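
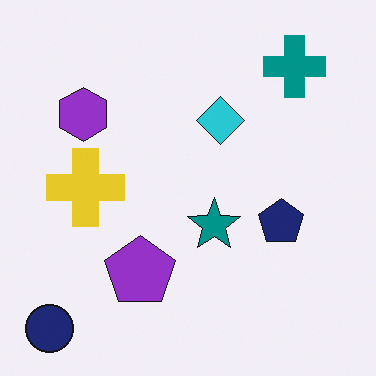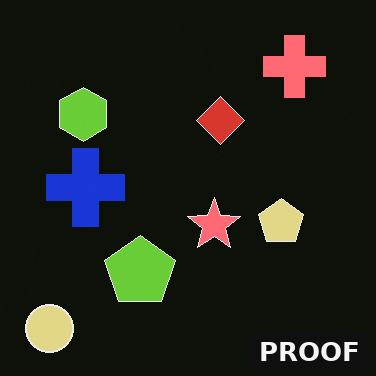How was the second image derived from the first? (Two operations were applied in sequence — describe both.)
The transformation is: color-inverted (negative), then watermarked with the text "PROOF" in the lower-right corner.

The light background has become dark and every shape's color is its complement — a photographic negative. A dark label reading "PROOF" appears in the lower-right corner.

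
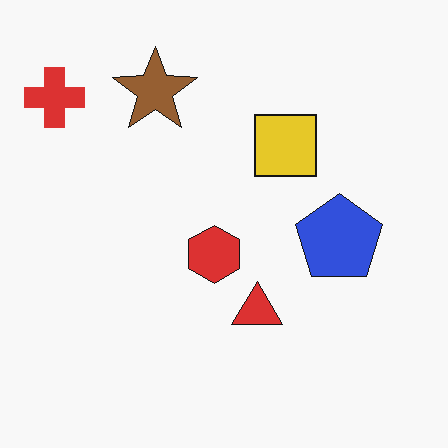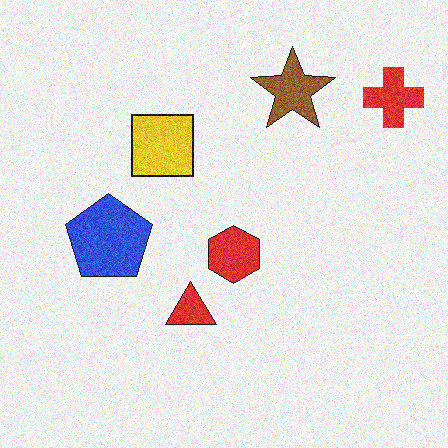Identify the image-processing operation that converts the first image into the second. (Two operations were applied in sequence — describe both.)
This is the original image flipped horizontally (left ↔ right), then degraded with moderate additive noise.

The red cross is in the top-left of the first image and the top-right of the second — shapes on opposite sides of the vertical midline have swapped in a mirror flip. Random speckle covers the whole image, including the flat background.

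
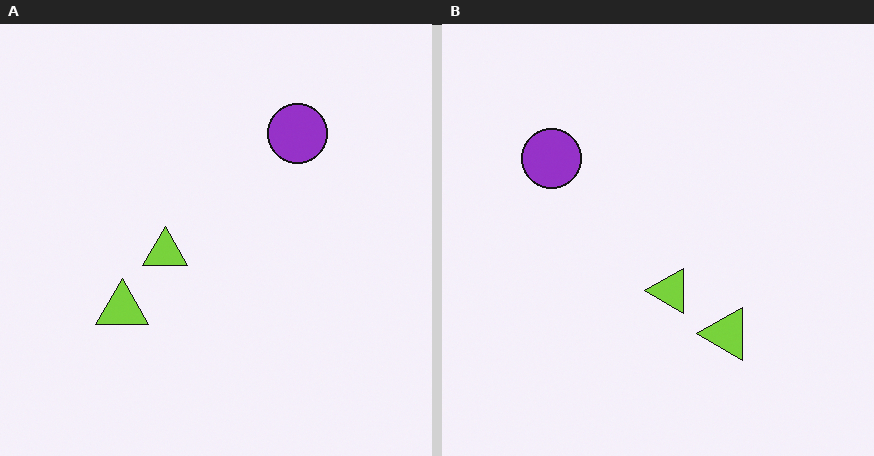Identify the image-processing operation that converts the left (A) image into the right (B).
The image was rotated 90° counter-clockwise.

The purple circle sits in the top-right of the left (A) image and the top-left of the right (B) — consistent with a whole-image 90° counter-clockwise rotation.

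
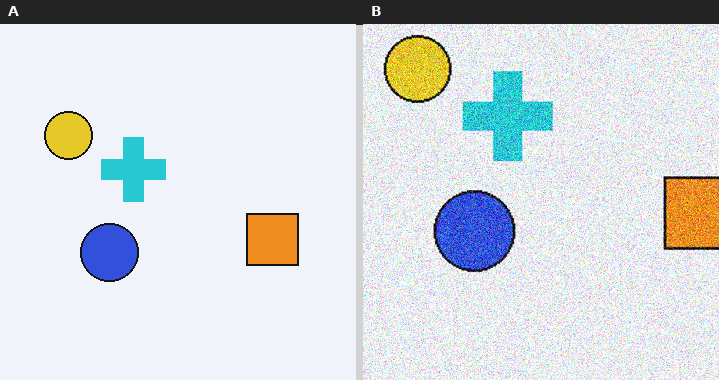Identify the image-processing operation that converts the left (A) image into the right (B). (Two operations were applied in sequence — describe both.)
The right (B) image is the left (A) cropped to a modestly smaller region and rescaled, then degraded with a thick layer of grain.

The visible shapes are larger and the field of view is narrower; shapes near the original edges may be partly or wholly outside the frame — a crop-and-rescale. Random speckle covers the whole image, including the flat background.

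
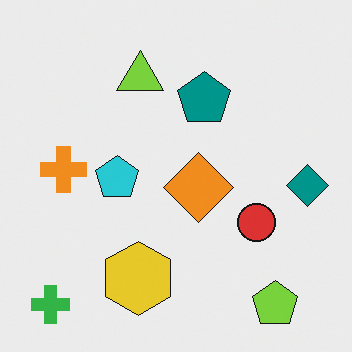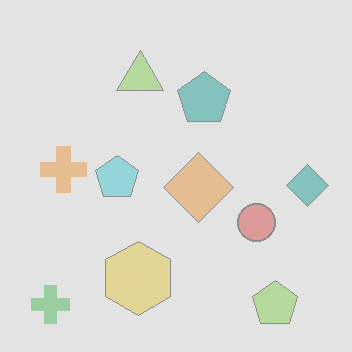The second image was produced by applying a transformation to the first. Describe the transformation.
This is the original image washed out (contrast reduced).

Tones are pushed toward mid-grey across the whole image — a global contrast change.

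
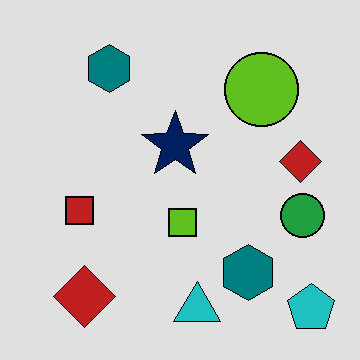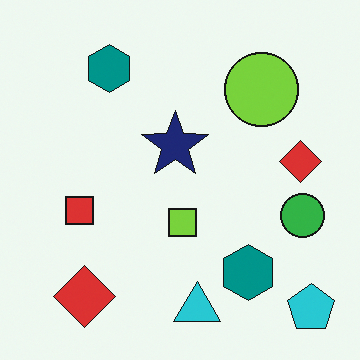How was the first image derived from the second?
The transformation is: moderately posterized.

Each flat color has snapped to a coarser quantized level — most visibly, the near-white background has dropped to a flat grey.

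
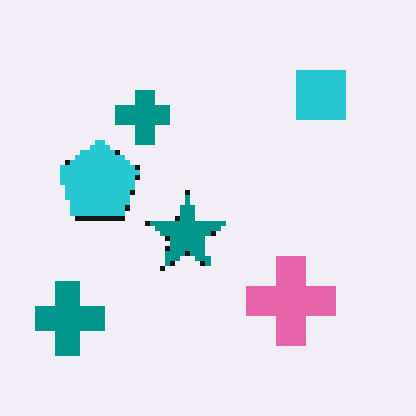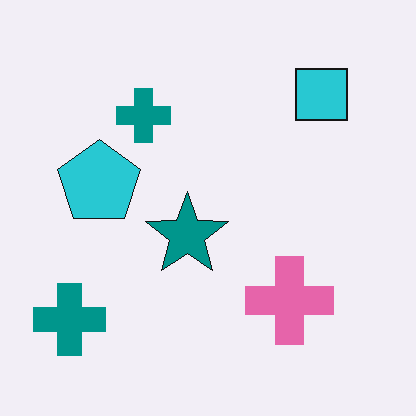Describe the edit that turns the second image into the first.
This is the original image mildly pixelated.

Shapes are reduced to large square blocks; fine edges and outlines are lost — a downscale-then-upscale (mosaic) effect.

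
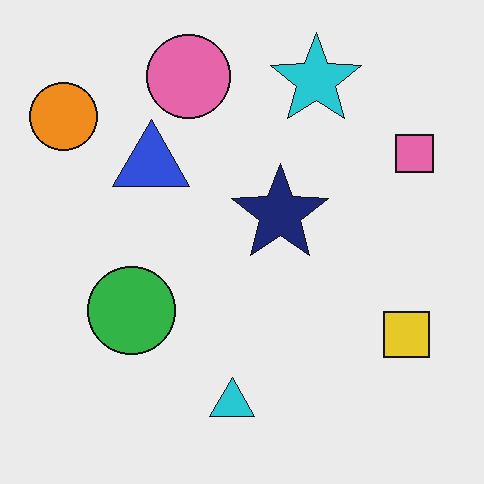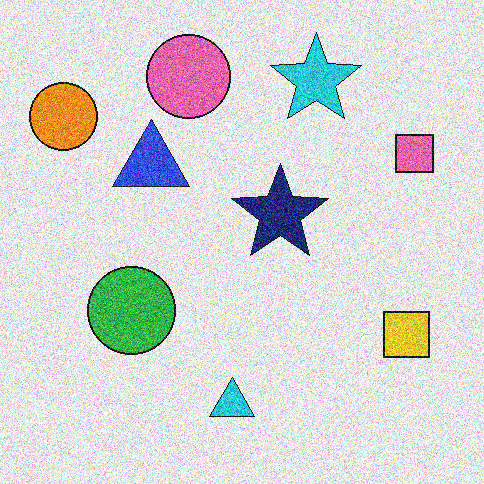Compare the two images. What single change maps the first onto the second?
The transformation is: degraded with a thick layer of grain.

Random speckle covers the whole image, including the flat background.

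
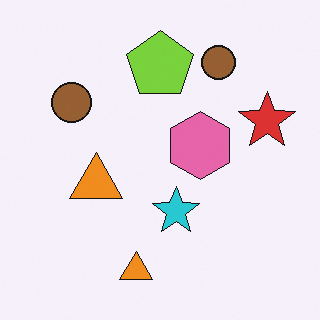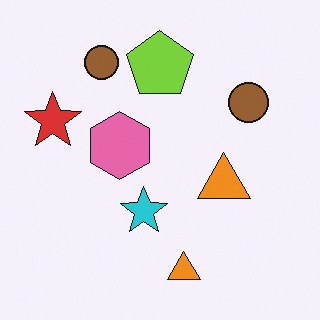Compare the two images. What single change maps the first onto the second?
Flipped horizontally (left ↔ right).

The red star is in the right of the first image and the left of the second — shapes on opposite sides of the vertical midline have swapped in a mirror flip.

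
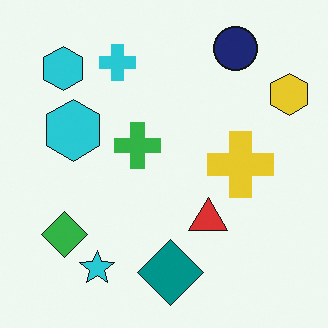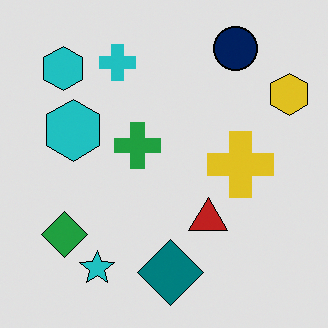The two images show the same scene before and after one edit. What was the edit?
The image was moderately posterized.

Each flat color has snapped to a coarser quantized level — most visibly, the near-white background has dropped to a flat grey.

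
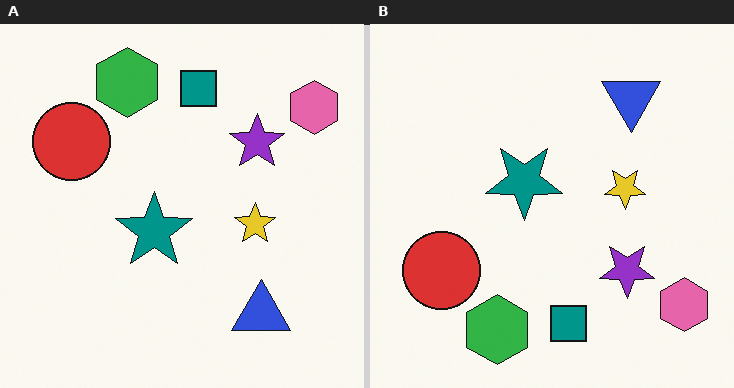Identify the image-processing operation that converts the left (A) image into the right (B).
Flipped vertically (top ↔ bottom).

The green hexagon is in the top of the left (A) image and the bottom of the right (B) — shapes on opposite sides of the horizontal midline have swapped in a mirror flip.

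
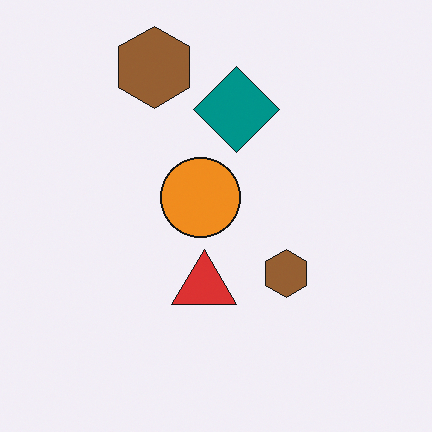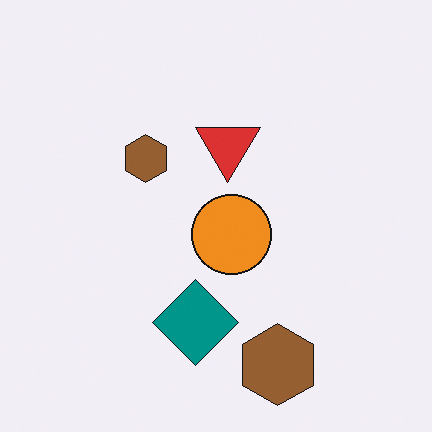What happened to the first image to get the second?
The transformation is: rotated 180°.

The teal diamond sits in the top of the first image and the bottom of the second — consistent with a whole-image 180° rotation.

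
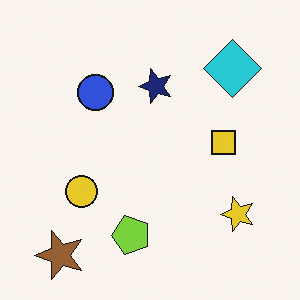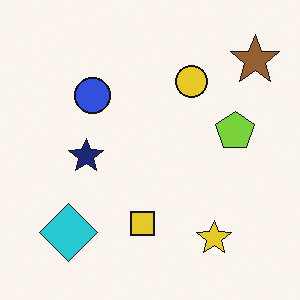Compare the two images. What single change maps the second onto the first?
The transformation is: transposed (reflected across the top-left ↔ bottom-right diagonal).

Shapes have swapped their row and column positions — what was in the top-right is now in the bottom-left — a diagonal reflection.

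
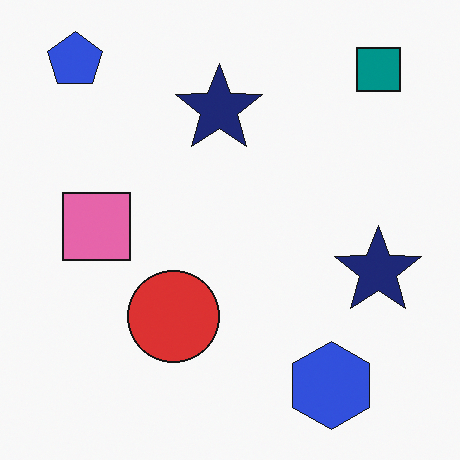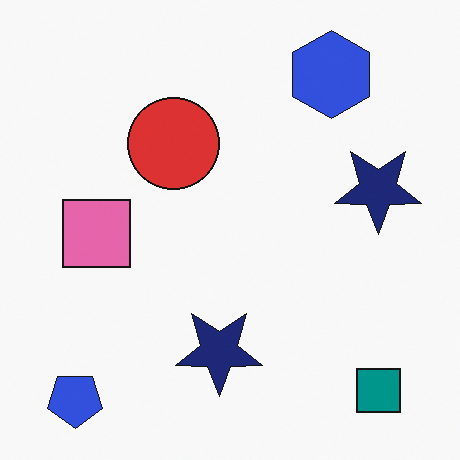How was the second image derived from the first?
The transformation is: flipped vertically (top ↔ bottom).

The blue pentagon is in the top-left of the first image and the bottom-left of the second — shapes on opposite sides of the horizontal midline have swapped in a mirror flip.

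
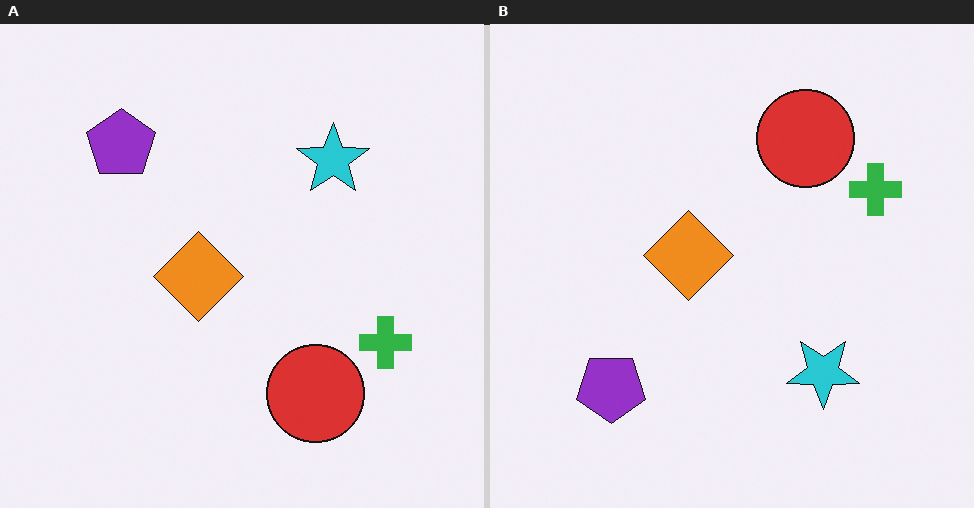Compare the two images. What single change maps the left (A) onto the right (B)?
This is the original image flipped vertically (top ↔ bottom).

The red circle is in the bottom of the left (A) image and the top of the right (B) — shapes on opposite sides of the horizontal midline have swapped in a mirror flip.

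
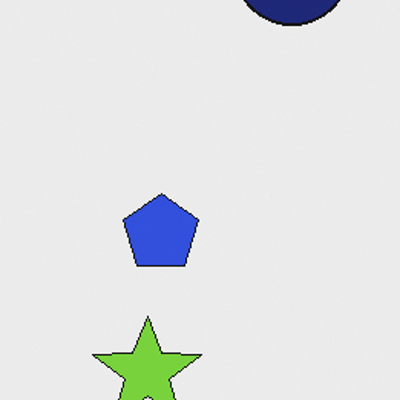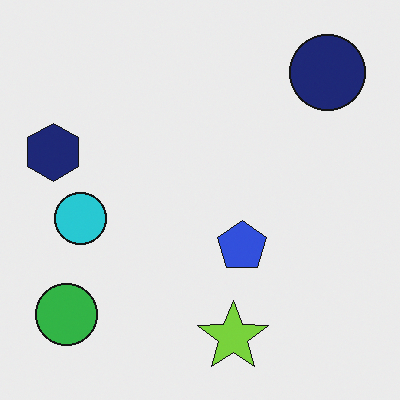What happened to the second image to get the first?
Cropped to a modestly smaller region and rescaled.

The visible shapes are larger and the field of view is narrower; shapes near the original edges may be partly or wholly outside the frame — a crop-and-rescale.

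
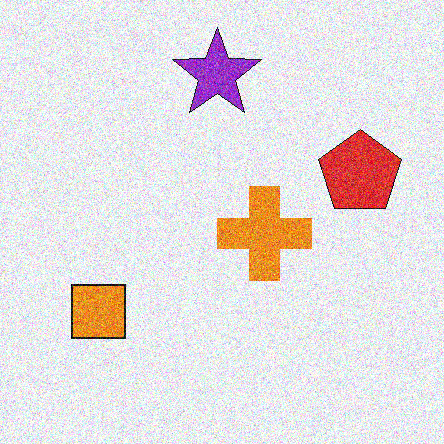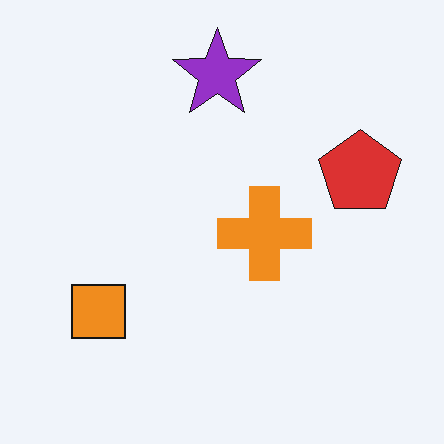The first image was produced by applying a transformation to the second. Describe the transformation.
The transformation is: degraded with a thick layer of grain.

Random speckle covers the whole image, including the flat background.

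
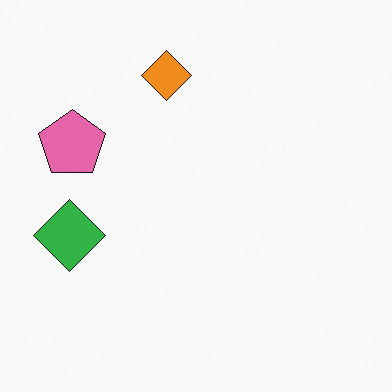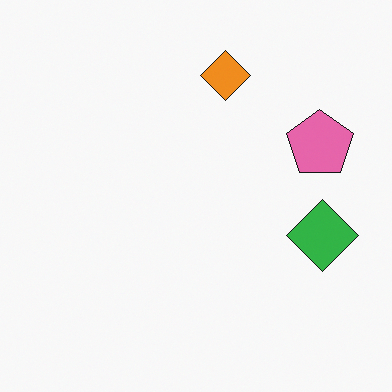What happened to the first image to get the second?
The second image is the first flipped horizontally (left ↔ right).

The green diamond is in the left of the first image and the right of the second — shapes on opposite sides of the vertical midline have swapped in a mirror flip.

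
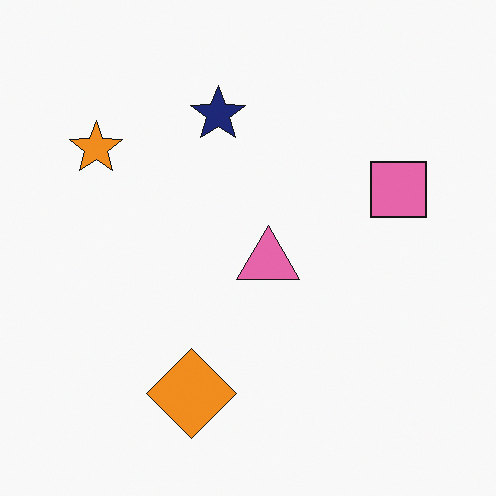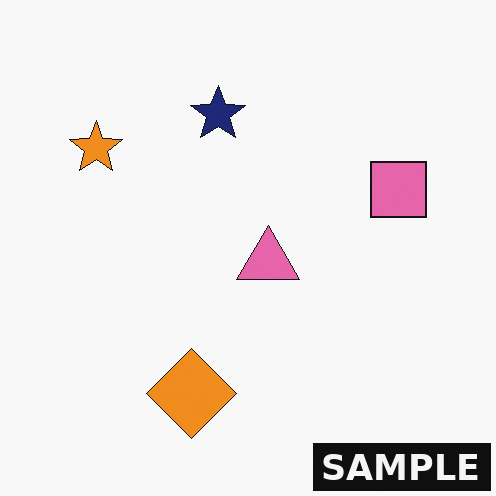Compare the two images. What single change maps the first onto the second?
Watermarked with the text "SAMPLE" in the lower-right corner.

A dark label reading "SAMPLE" appears in the lower-right corner.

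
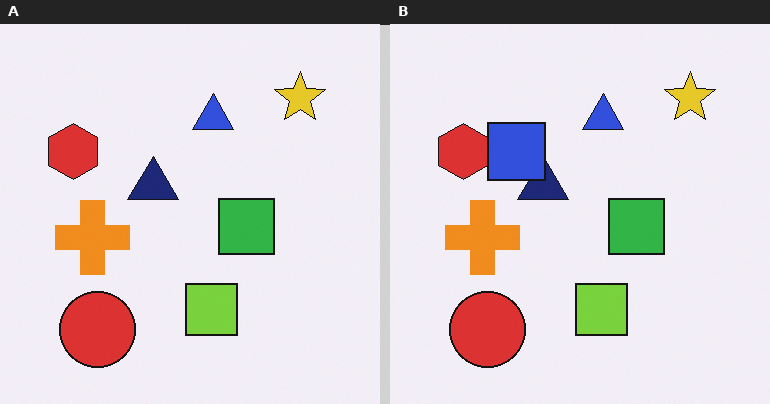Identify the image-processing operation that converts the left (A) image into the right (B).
Overlaid with an additional blue square.

A blue square appears in the right (B) image that is absent from the left (A).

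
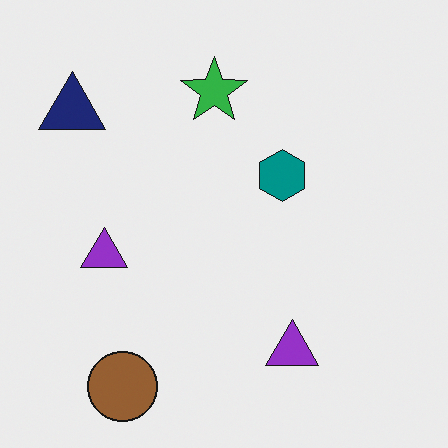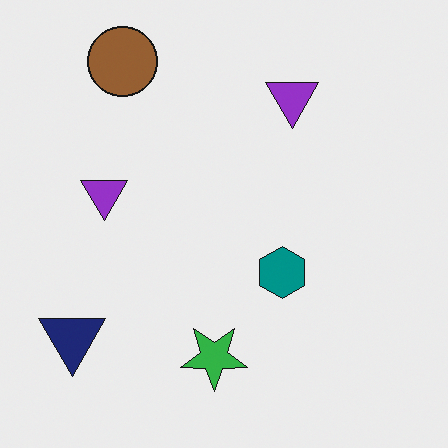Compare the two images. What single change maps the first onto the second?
The image was flipped vertically (top ↔ bottom).

The brown circle is in the bottom-left of the first image and the top-left of the second — shapes on opposite sides of the horizontal midline have swapped in a mirror flip.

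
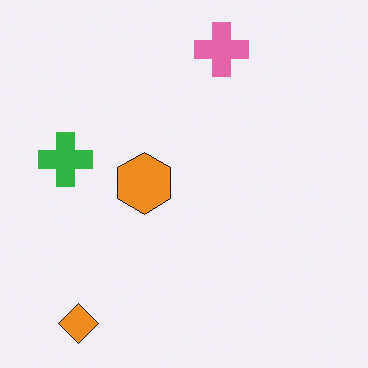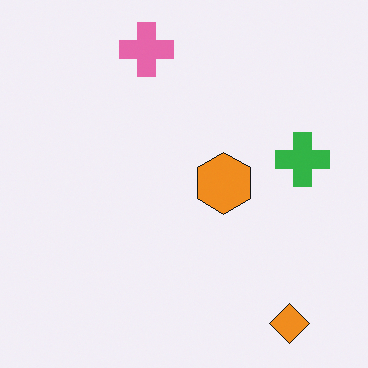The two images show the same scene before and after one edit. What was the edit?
It was flipped horizontally (left ↔ right).

The green cross is in the left of the first image and the right of the second — shapes on opposite sides of the vertical midline have swapped in a mirror flip.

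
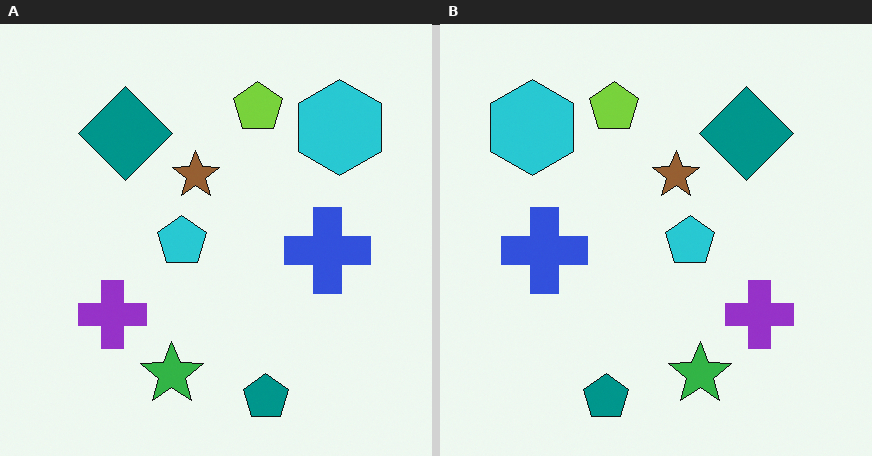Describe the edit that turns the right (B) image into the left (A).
The image was flipped horizontally (left ↔ right).

The cyan hexagon is in the top-left of the right (B) image and the top-right of the left (A) — shapes on opposite sides of the vertical midline have swapped in a mirror flip.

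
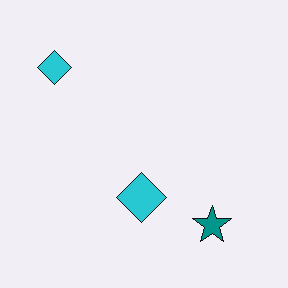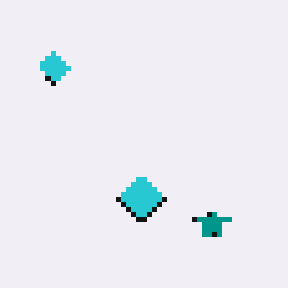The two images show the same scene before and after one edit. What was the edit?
It was mildly pixelated.

Shapes are reduced to large square blocks; fine edges and outlines are lost — a downscale-then-upscale (mosaic) effect.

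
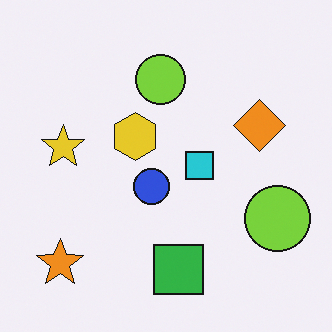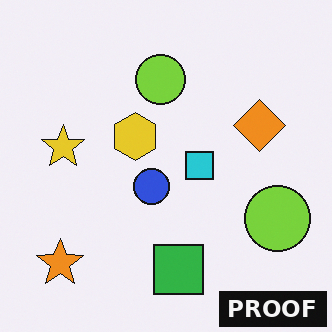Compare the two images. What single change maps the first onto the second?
This is the original image watermarked with the text "PROOF" in the lower-right corner.

A dark label reading "PROOF" appears in the lower-right corner.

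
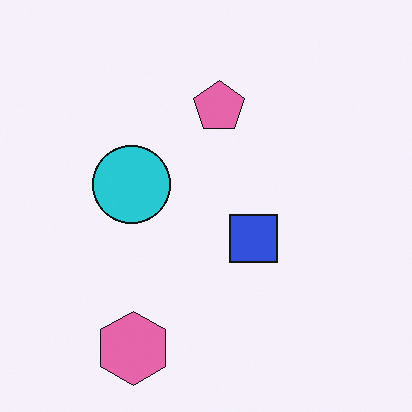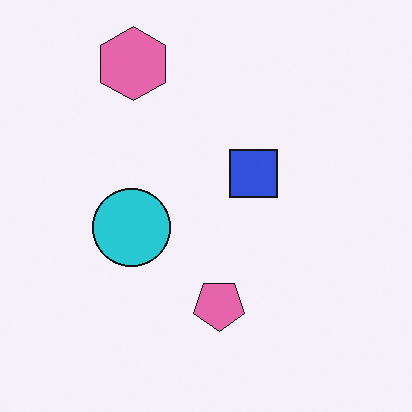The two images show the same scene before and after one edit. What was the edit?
The image was flipped vertically (top ↔ bottom).

The pink hexagon is in the bottom-left of the first image and the top-left of the second — shapes on opposite sides of the horizontal midline have swapped in a mirror flip.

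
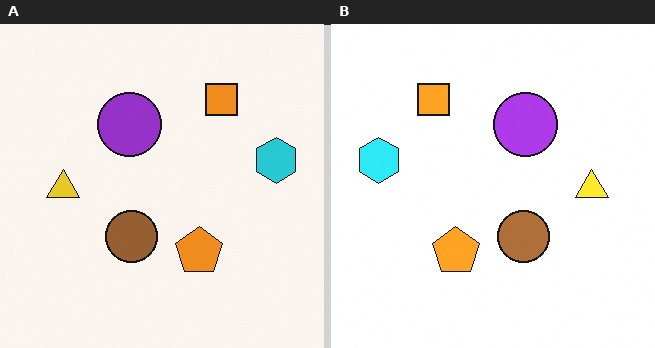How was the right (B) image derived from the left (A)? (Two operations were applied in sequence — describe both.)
This is the original image flipped horizontally (left ↔ right), then slightly brightened.

The cyan hexagon is in the right of the left (A) image and the left of the right (B) — shapes on opposite sides of the vertical midline have swapped in a mirror flip. Every pixel — background and shapes alike — is uniformly brightened.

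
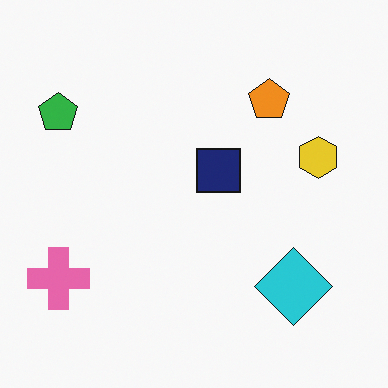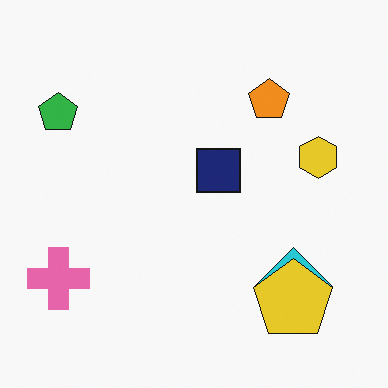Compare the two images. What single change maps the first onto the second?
This is the original image overlaid with an additional yellow pentagon.

A yellow pentagon appears in the second image that is absent from the first.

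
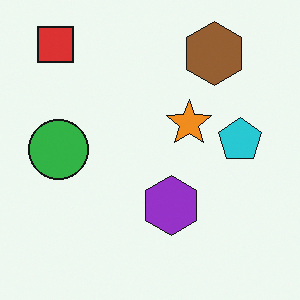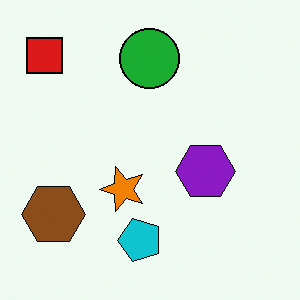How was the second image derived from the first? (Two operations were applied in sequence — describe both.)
Given slightly increased contrast, then transposed (reflected across the top-left ↔ bottom-right diagonal).

Tones are pushed away from mid-grey across the whole image — a global contrast change. Shapes have swapped their row and column positions — what was in the top-right is now in the bottom-left — a diagonal reflection.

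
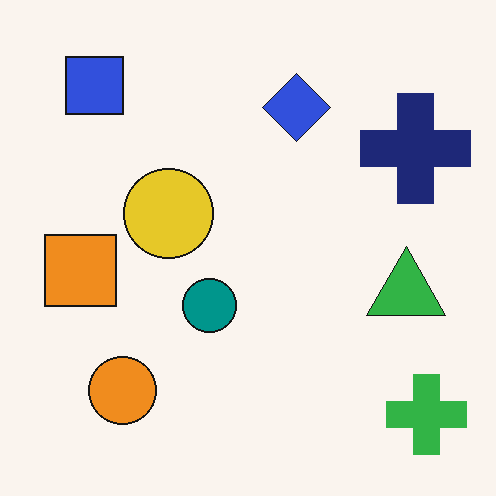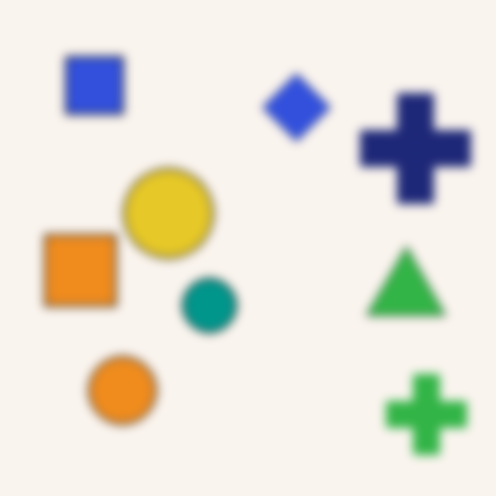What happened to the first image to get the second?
This is the original image noticeably gaussian-blurred.

Shape edges and outlines are uniformly softened across the whole image.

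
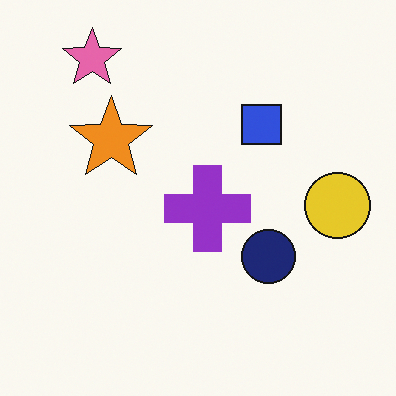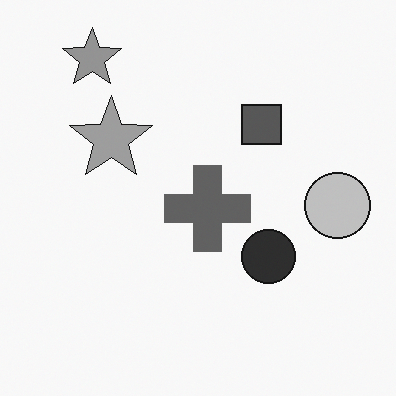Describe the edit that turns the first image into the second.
The second image is the first converted to grayscale.

All color is removed — every shape is now a shade of grey.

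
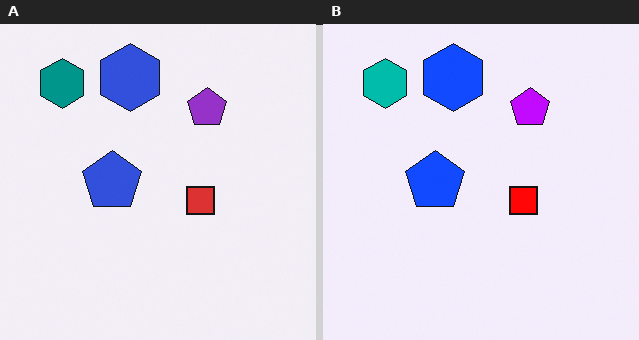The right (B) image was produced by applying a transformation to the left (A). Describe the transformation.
The image was heavily oversaturated.

All colors are more vivid — a global saturation change.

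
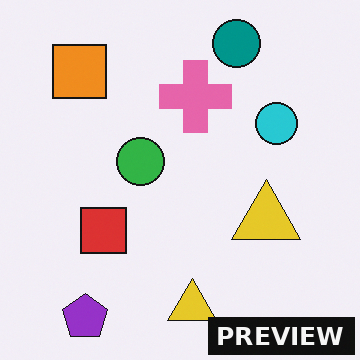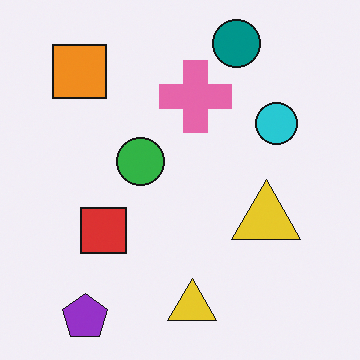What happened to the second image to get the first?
The transformation is: watermarked with the text "PREVIEW" in the lower-right corner.

A dark label reading "PREVIEW" appears in the lower-right corner.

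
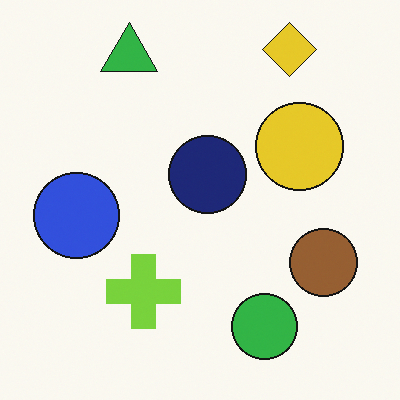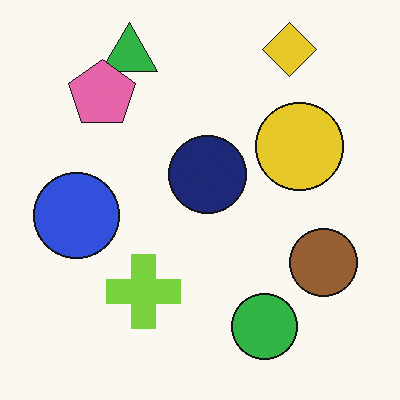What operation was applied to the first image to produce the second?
Overlaid with an additional pink pentagon.

A pink pentagon appears in the second image that is absent from the first.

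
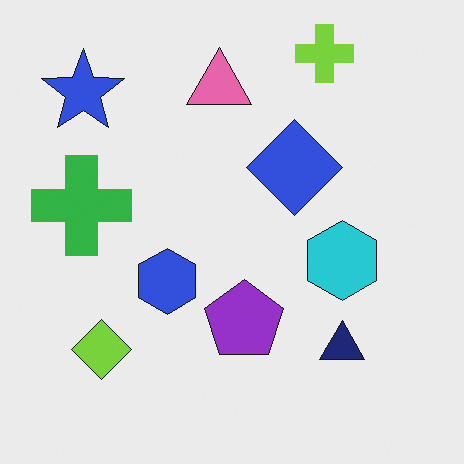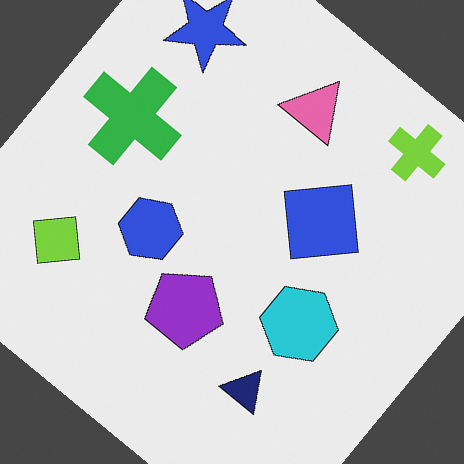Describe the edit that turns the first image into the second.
It was rotated clockwise by a large amount — several tens of degrees.

Every shape is tilted by the same angle and the image corners show triangular fill wedges — a whole-image rotation by a non-right angle.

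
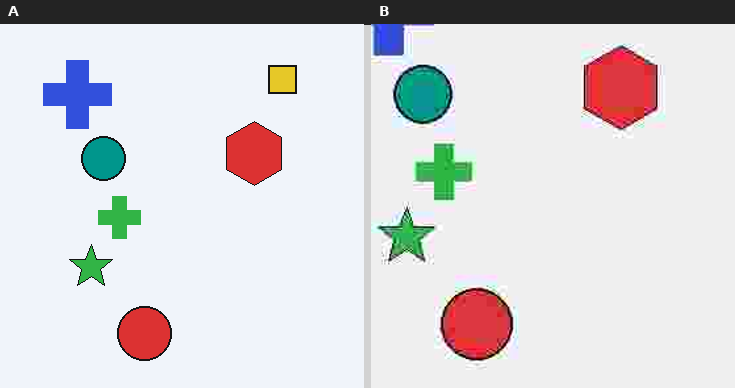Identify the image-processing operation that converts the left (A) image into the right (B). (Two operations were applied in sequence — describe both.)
It was heavily JPEG-compressed with obvious blocking artifacts, then cropped slightly and scaled back up.

Blocky 8×8 compression artifacts appear around shape edges and the flat background shows ringing — characteristic JPEG degradation. The visible shapes are larger and the field of view is narrower; shapes near the original edges may be partly or wholly outside the frame — a crop-and-rescale.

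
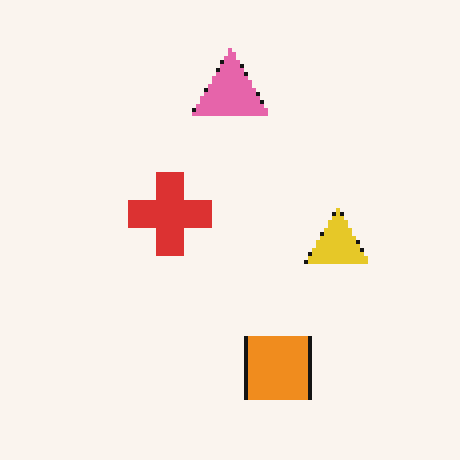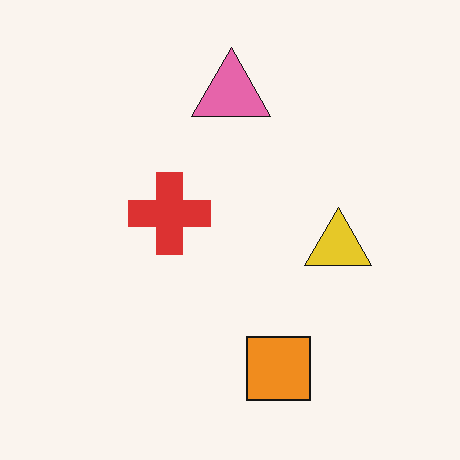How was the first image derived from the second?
The image was lightly pixelated (a mild mosaic effect).

Shapes are reduced to large square blocks; fine edges and outlines are lost — a downscale-then-upscale (mosaic) effect.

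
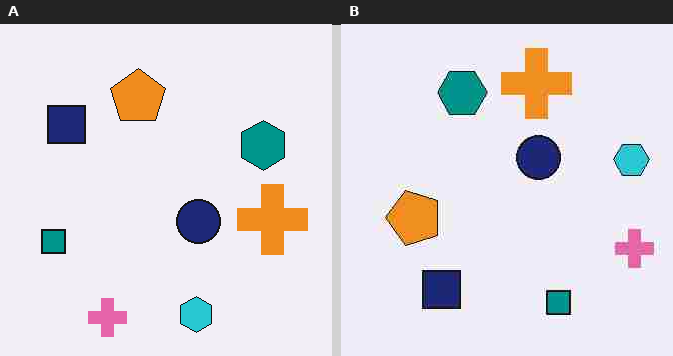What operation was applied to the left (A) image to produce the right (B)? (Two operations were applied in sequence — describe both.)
The image was rotated 90° counter-clockwise, then heavily JPEG-compressed with obvious blocking artifacts.

The pink cross sits in the bottom-left of the left (A) image and the bottom-right of the right (B) — consistent with a whole-image 90° counter-clockwise rotation. Blocky 8×8 compression artifacts appear around shape edges and the flat background shows ringing — characteristic JPEG degradation.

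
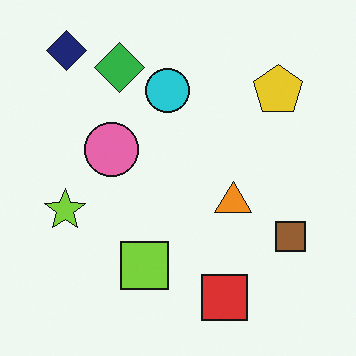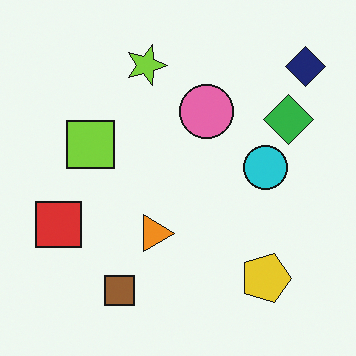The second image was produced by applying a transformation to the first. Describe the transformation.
Rotated 90° clockwise.

The navy diamond sits in the top-left of the first image and the top-right of the second — consistent with a whole-image 90° clockwise rotation.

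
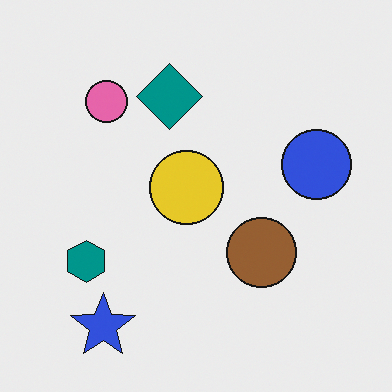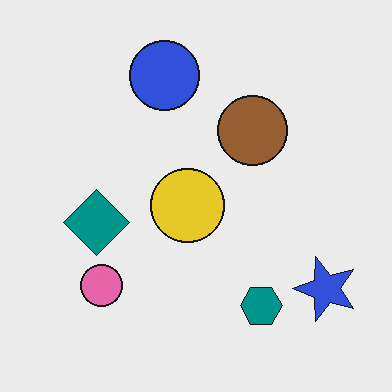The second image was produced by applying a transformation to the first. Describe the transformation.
The second image is the first rotated 90° counter-clockwise.

The blue star sits in the bottom-left of the first image and the bottom-right of the second — consistent with a whole-image 90° counter-clockwise rotation.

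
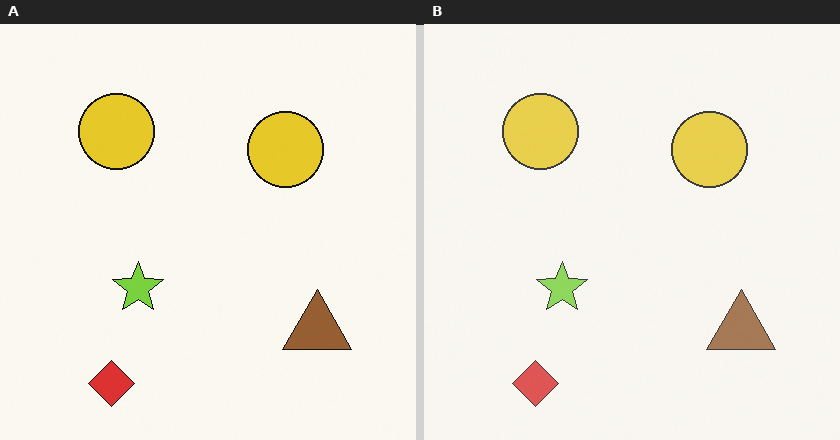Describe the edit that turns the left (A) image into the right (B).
The transformation is: given slightly reduced contrast.

Tones are pushed toward mid-grey across the whole image — a global contrast change.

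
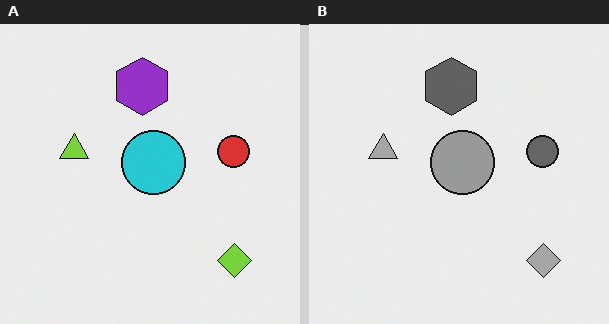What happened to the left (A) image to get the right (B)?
This is the original image converted to grayscale.

All color is removed — every shape is now a shade of grey.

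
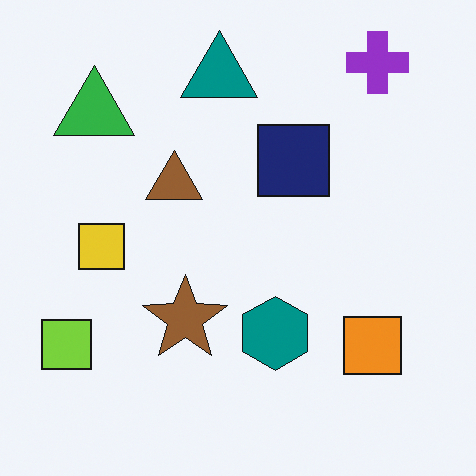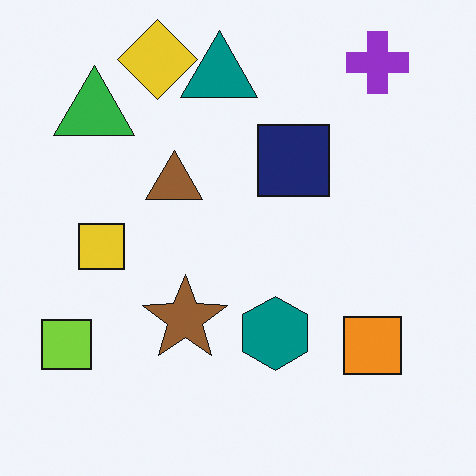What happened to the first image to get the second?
The transformation is: overlaid with an additional yellow diamond.

A yellow diamond appears in the second image that is absent from the first.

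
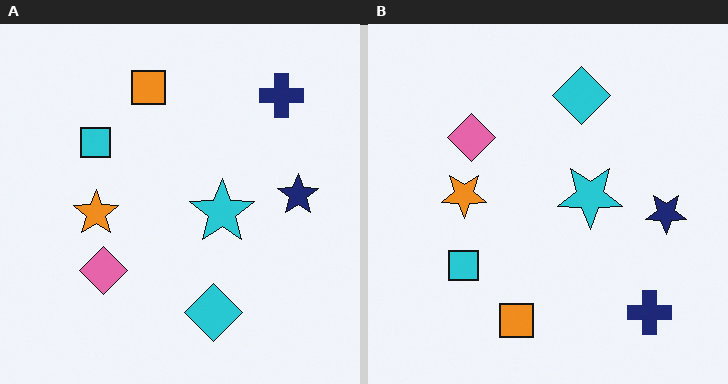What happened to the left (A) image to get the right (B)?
The image was flipped vertically (top ↔ bottom).

The orange square is in the top of the left (A) image and the bottom of the right (B) — shapes on opposite sides of the horizontal midline have swapped in a mirror flip.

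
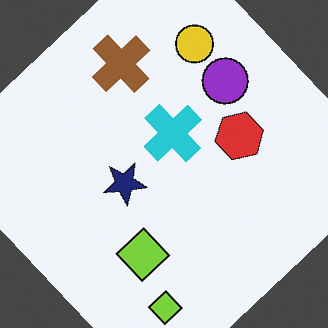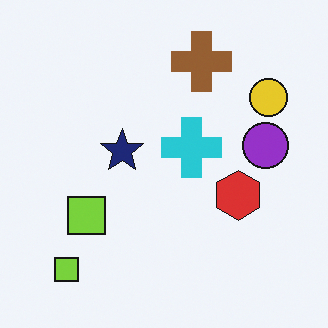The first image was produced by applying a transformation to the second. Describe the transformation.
The transformation is: rotated counter-clockwise by a large amount — several tens of degrees.

Every shape is tilted by the same angle and the image corners show triangular fill wedges — a whole-image rotation by a non-right angle.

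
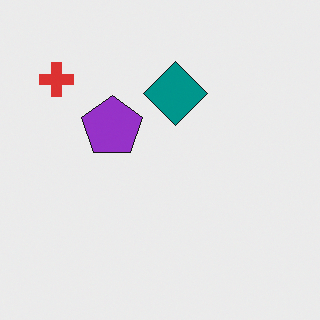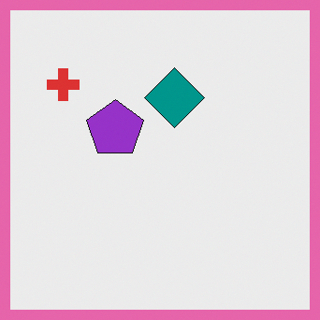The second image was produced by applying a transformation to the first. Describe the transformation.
Framed with a pink border.

A solid pink frame runs around the edge of the second image, with the content slightly shrunk inside it.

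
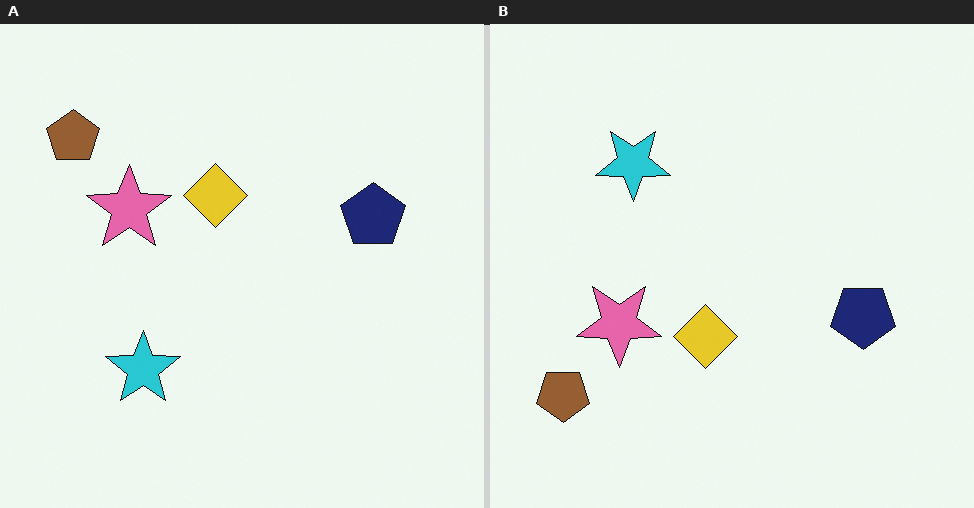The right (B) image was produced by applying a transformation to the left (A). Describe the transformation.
The right (B) image is the left (A) flipped vertically (top ↔ bottom).

The brown pentagon is in the top-left of the left (A) image and the bottom-left of the right (B) — shapes on opposite sides of the horizontal midline have swapped in a mirror flip.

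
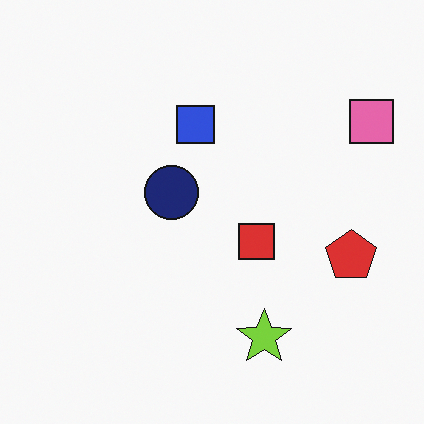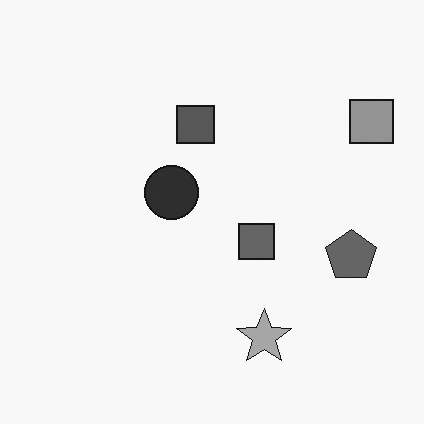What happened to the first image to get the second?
It was converted to grayscale.

All color is removed — every shape is now a shade of grey.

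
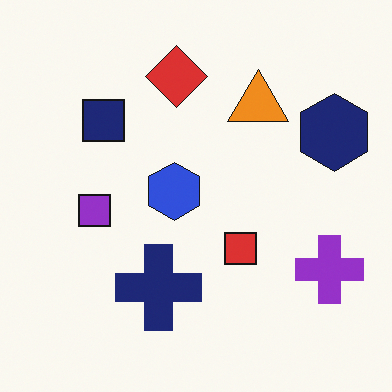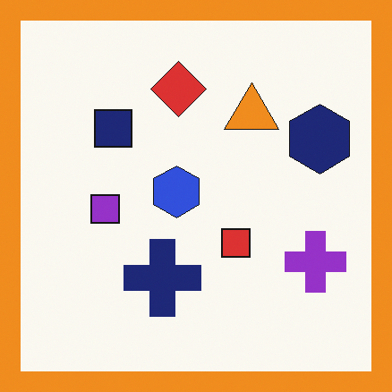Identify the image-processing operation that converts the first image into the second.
It was framed with a orange border.

A solid orange frame runs around the edge of the second image, with the content slightly shrunk inside it.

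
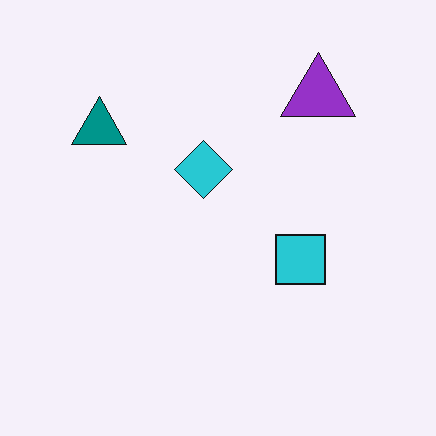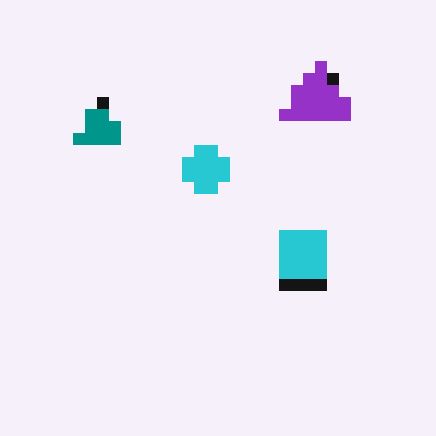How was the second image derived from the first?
It was coarsely pixelated.

Shapes are reduced to large square blocks; fine edges and outlines are lost — a downscale-then-upscale (mosaic) effect.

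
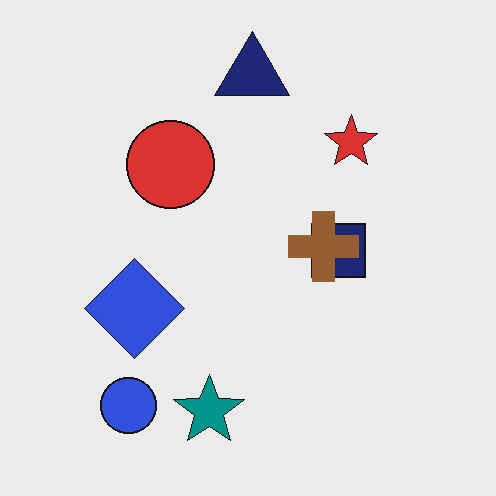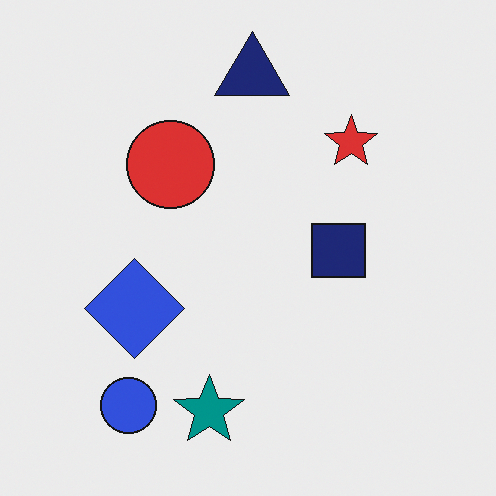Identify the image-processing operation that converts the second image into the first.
The image was overlaid with an additional brown cross.

A brown cross appears in the first image that is absent from the second.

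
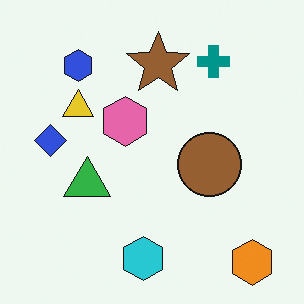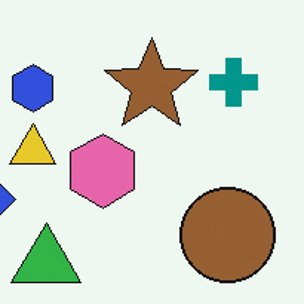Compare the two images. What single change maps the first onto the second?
Cropped slightly and scaled back up.

The visible shapes are larger and the field of view is narrower; shapes near the original edges may be partly or wholly outside the frame — a crop-and-rescale.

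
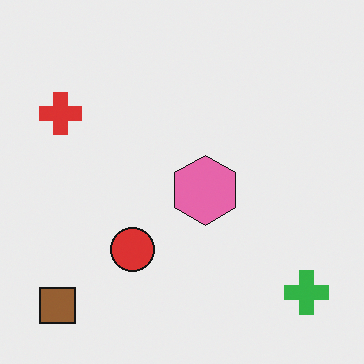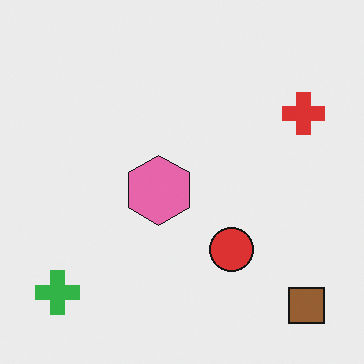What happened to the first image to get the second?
Flipped horizontally (left ↔ right).

The brown square is in the bottom-left of the first image and the bottom-right of the second — shapes on opposite sides of the vertical midline have swapped in a mirror flip.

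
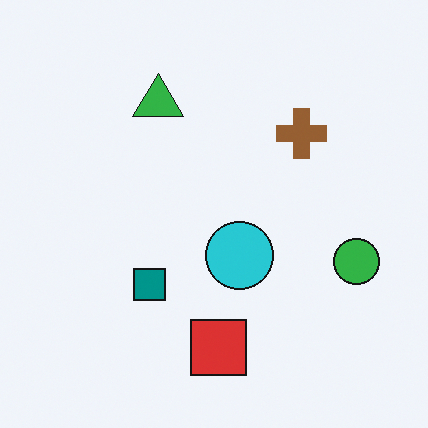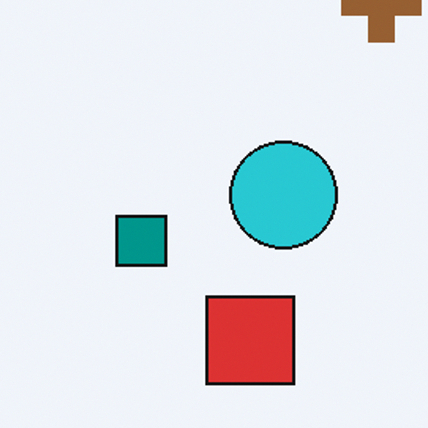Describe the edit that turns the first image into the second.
It was cropped to a modestly smaller region and rescaled.

The visible shapes are larger and the field of view is narrower; shapes near the original edges may be partly or wholly outside the frame — a crop-and-rescale.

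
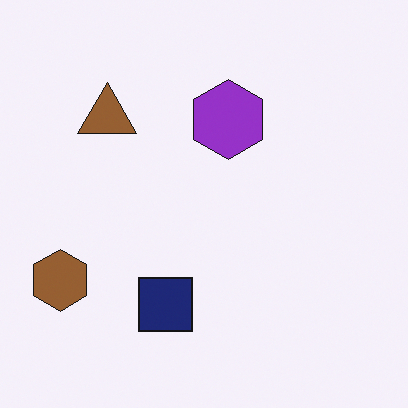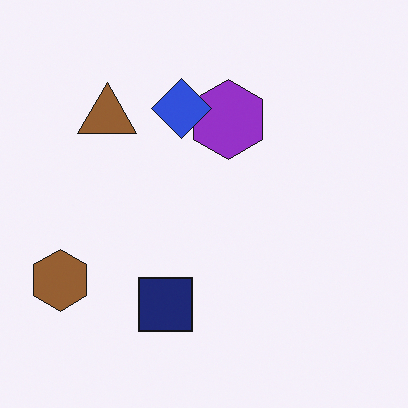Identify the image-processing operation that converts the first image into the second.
The transformation is: overlaid with an additional blue diamond.

A blue diamond appears in the second image that is absent from the first.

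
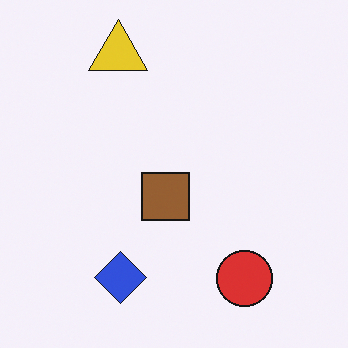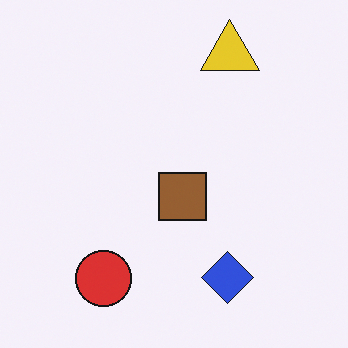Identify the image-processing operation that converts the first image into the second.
It was flipped horizontally (left ↔ right).

The red circle is in the bottom-right of the first image and the bottom-left of the second — shapes on opposite sides of the vertical midline have swapped in a mirror flip.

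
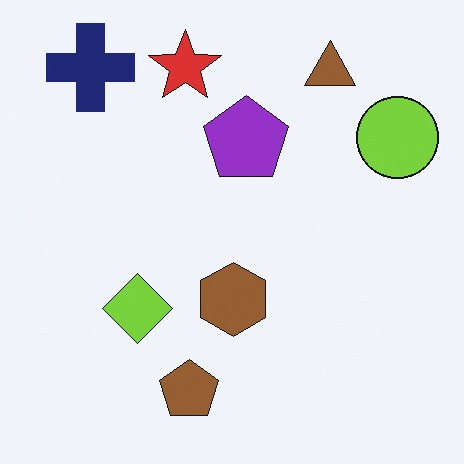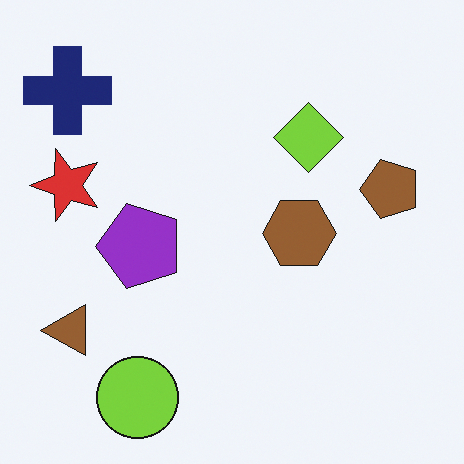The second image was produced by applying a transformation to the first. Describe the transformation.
The image was transposed (reflected across the top-left ↔ bottom-right diagonal).

Shapes have swapped their row and column positions — what was in the top-right is now in the bottom-left — a diagonal reflection.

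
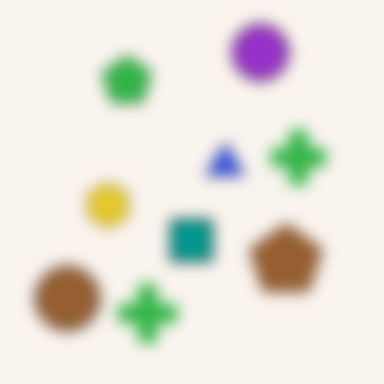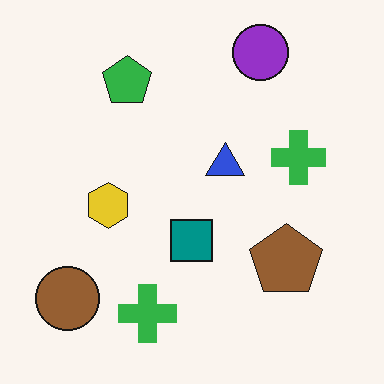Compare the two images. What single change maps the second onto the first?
It was strongly gaussian-blurred.

Shape edges and outlines are uniformly softened across the whole image.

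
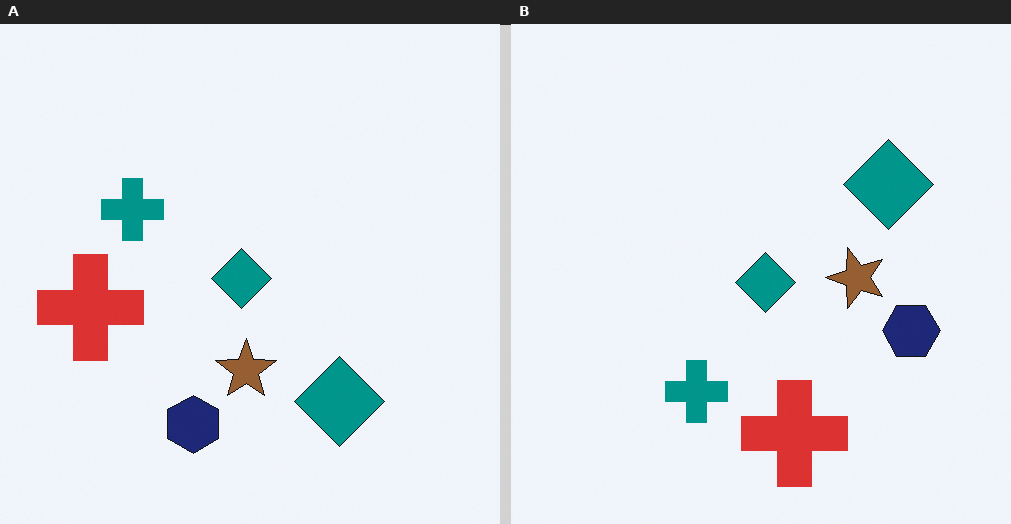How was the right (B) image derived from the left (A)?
The transformation is: rotated 90° counter-clockwise.

The red cross sits in the left of the left (A) image and the bottom of the right (B) — consistent with a whole-image 90° counter-clockwise rotation.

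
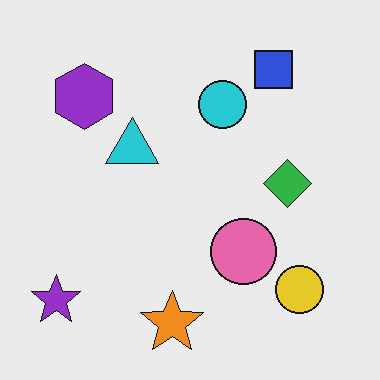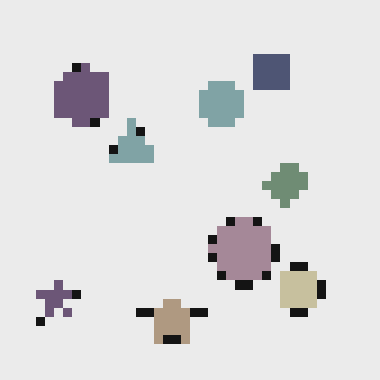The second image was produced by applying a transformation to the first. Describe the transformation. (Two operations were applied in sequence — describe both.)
It was heavily desaturated, then heavily pixelated into large blocks.

All colors are more muted and greyish — a global saturation change. Shapes are reduced to large square blocks; fine edges and outlines are lost — a downscale-then-upscale (mosaic) effect.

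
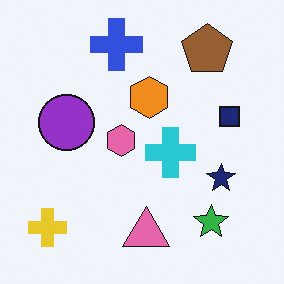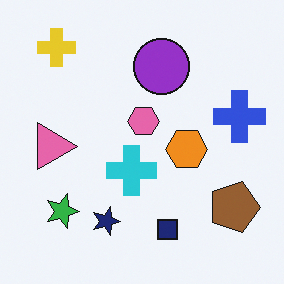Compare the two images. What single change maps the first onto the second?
The second image is the first rotated 90° clockwise.

The yellow cross sits in the bottom-left of the first image and the top-left of the second — consistent with a whole-image 90° clockwise rotation.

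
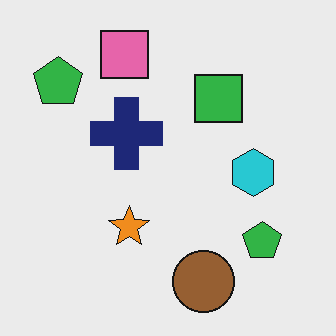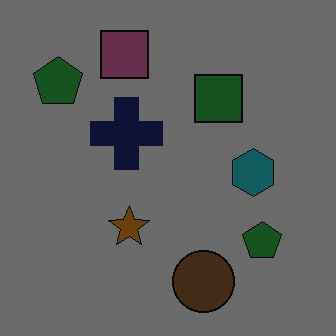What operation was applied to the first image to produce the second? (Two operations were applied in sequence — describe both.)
It was degraded with heavy JPEG compression, then noticeably darkened.

Blocky 8×8 compression artifacts appear around shape edges and the flat background shows ringing — characteristic JPEG degradation. Every pixel — background and shapes alike — is uniformly darkened.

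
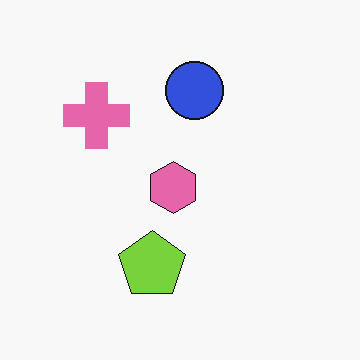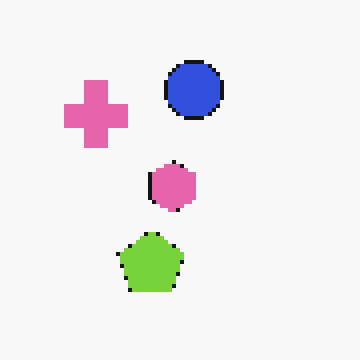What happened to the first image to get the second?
The second image is the first lightly pixelated (a mild mosaic effect).

Shapes are reduced to large square blocks; fine edges and outlines are lost — a downscale-then-upscale (mosaic) effect.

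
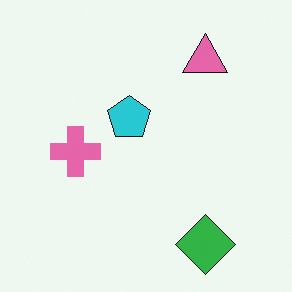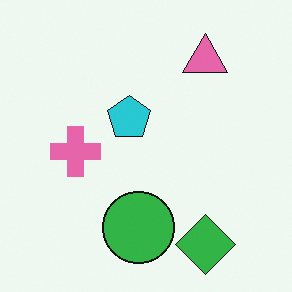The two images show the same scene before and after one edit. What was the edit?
The second image is the first overlaid with an additional green circle.

A green circle appears in the second image that is absent from the first.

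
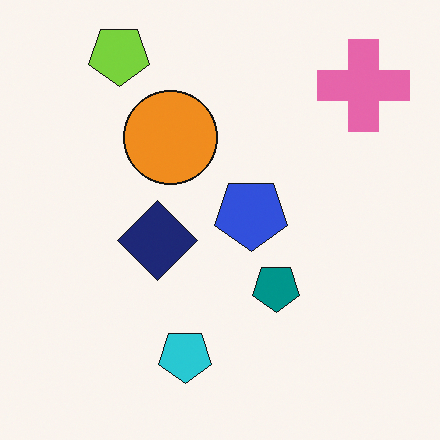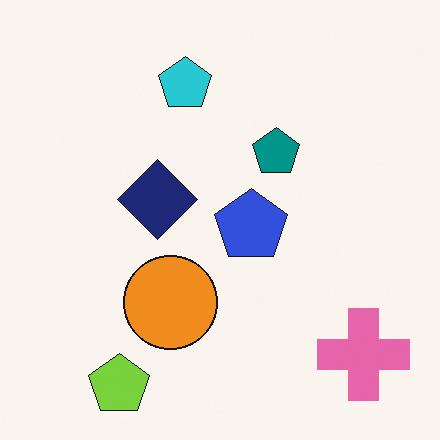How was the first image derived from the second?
The transformation is: flipped vertically (top ↔ bottom).

The lime pentagon is in the bottom-left of the second image and the top-left of the first — shapes on opposite sides of the horizontal midline have swapped in a mirror flip.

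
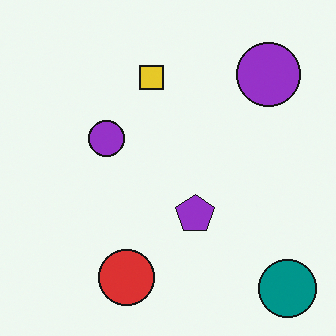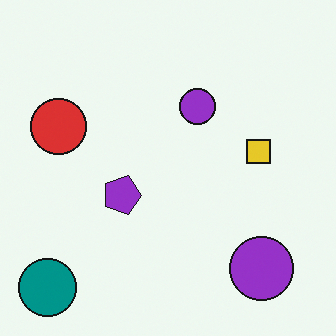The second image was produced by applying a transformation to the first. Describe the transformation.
It was rotated 90° clockwise.

The teal circle sits in the bottom-right of the first image and the bottom-left of the second — consistent with a whole-image 90° clockwise rotation.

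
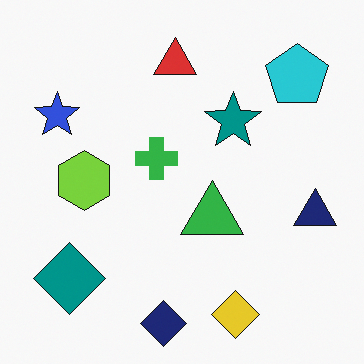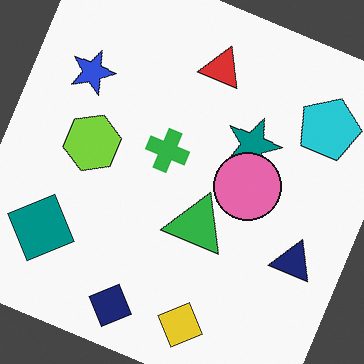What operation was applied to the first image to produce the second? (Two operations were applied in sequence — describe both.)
Rotated clockwise by a moderate amount, then overlaid with an additional pink circle.

Every shape is tilted by the same angle and the image corners show triangular fill wedges — a whole-image rotation by a non-right angle. A pink circle appears in the second image that is absent from the first.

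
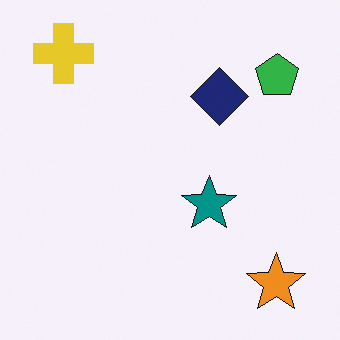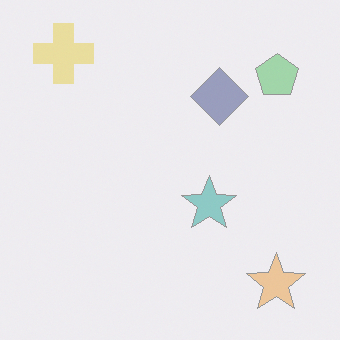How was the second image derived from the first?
The image was washed out (contrast reduced).

Tones are pushed toward mid-grey across the whole image — a global contrast change.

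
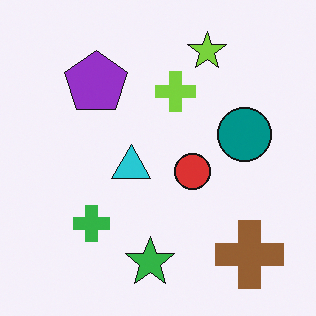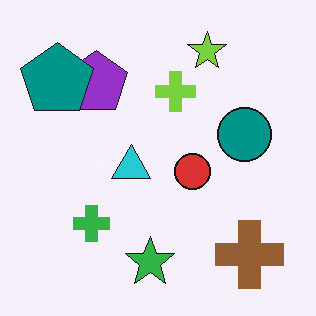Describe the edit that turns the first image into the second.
The second image is the first overlaid with an additional teal pentagon.

A teal pentagon appears in the second image that is absent from the first.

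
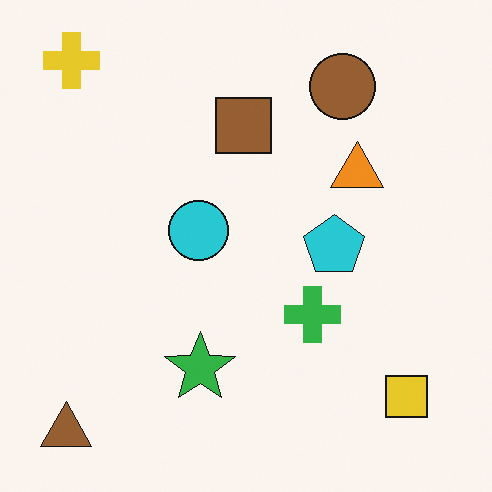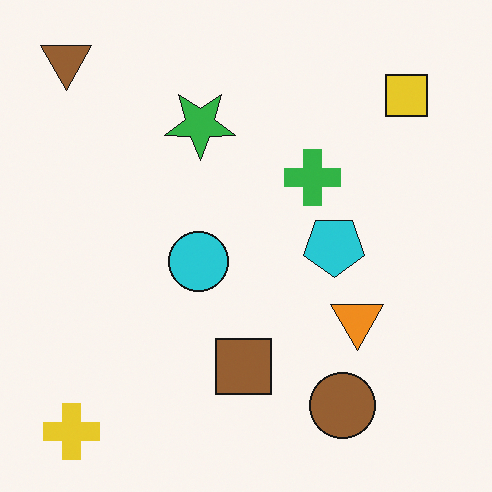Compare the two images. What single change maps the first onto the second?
The transformation is: flipped vertically (top ↔ bottom).

The yellow cross is in the top-left of the first image and the bottom-left of the second — shapes on opposite sides of the horizontal midline have swapped in a mirror flip.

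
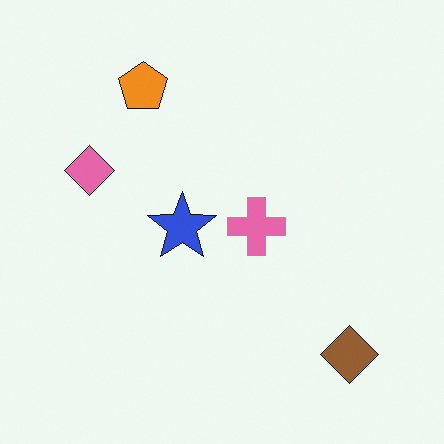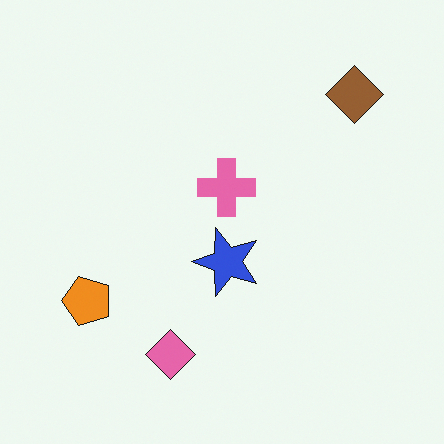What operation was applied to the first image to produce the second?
Rotated 90° counter-clockwise.

The brown diamond sits in the bottom-right of the first image and the top-right of the second — consistent with a whole-image 90° counter-clockwise rotation.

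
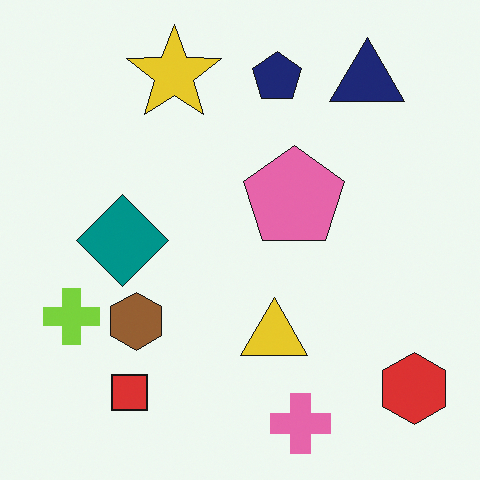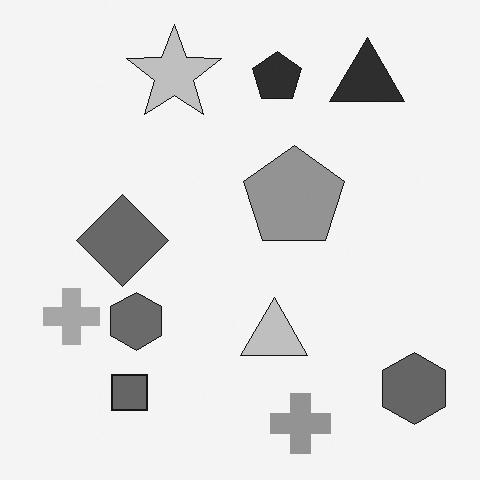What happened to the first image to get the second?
The image was converted to grayscale.

All color is removed — every shape is now a shade of grey.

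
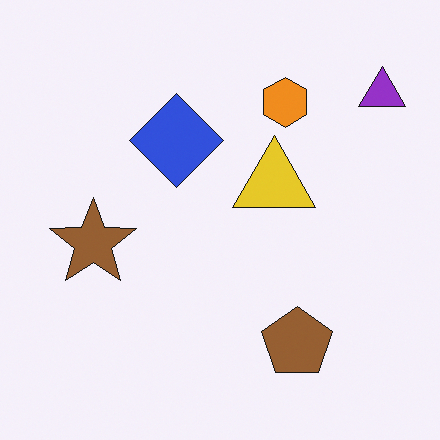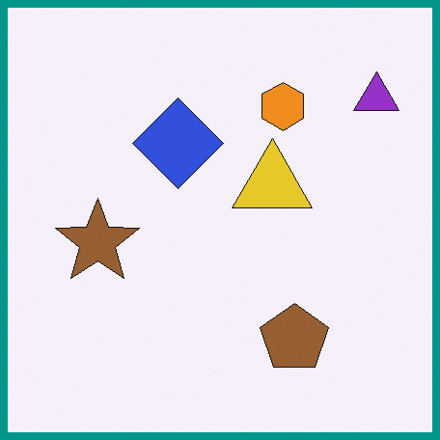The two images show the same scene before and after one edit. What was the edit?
This is the original image framed with a teal border.

A solid teal frame runs around the edge of the second image, with the content slightly shrunk inside it.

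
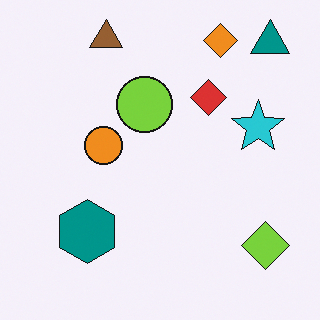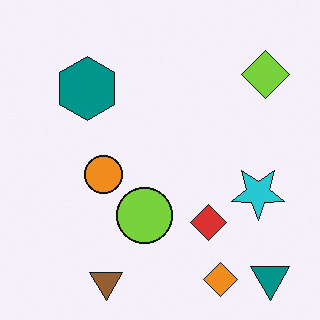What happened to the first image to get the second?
This is the original image flipped vertically (top ↔ bottom).

The brown triangle is in the top-left of the first image and the bottom-left of the second — shapes on opposite sides of the horizontal midline have swapped in a mirror flip.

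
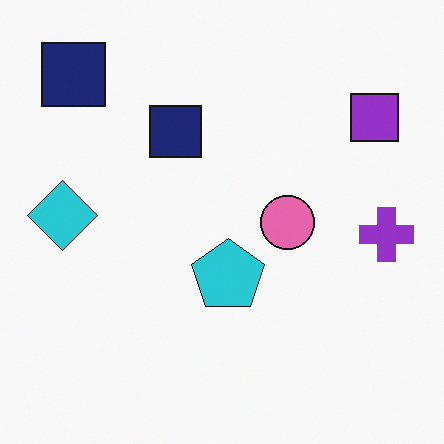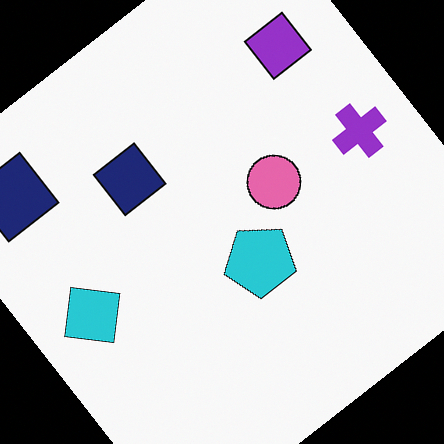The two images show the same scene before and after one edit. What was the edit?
The transformation is: rotated counter-clockwise by a large amount — several tens of degrees.

Every shape is tilted by the same angle and the image corners show triangular fill wedges — a whole-image rotation by a non-right angle.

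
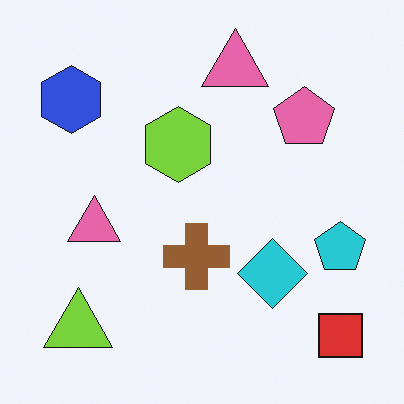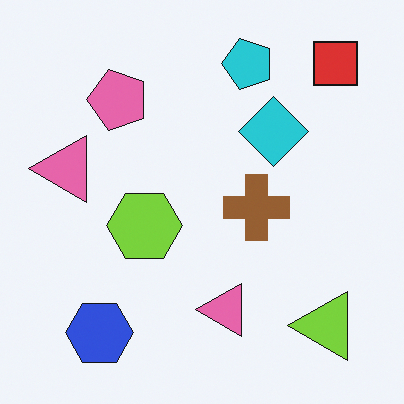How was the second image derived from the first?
The image was rotated 90° counter-clockwise.

The red square sits in the bottom-right of the first image and the top-right of the second — consistent with a whole-image 90° counter-clockwise rotation.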